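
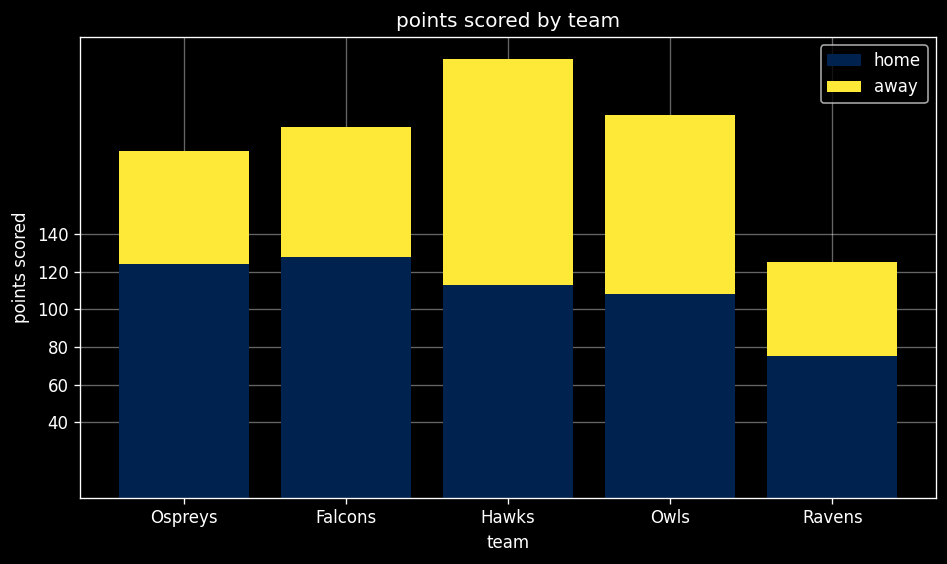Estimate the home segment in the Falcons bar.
home top ≈ 120, bottom ≈ 0; segment ≈ 120.

≈ 120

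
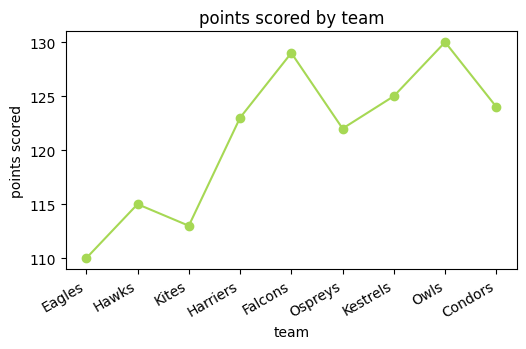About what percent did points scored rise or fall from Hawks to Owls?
≈ +12.1%

Hawks ≈ 116, Owls ≈ 130; (130 − 116) / 116 ≈ +12.1%.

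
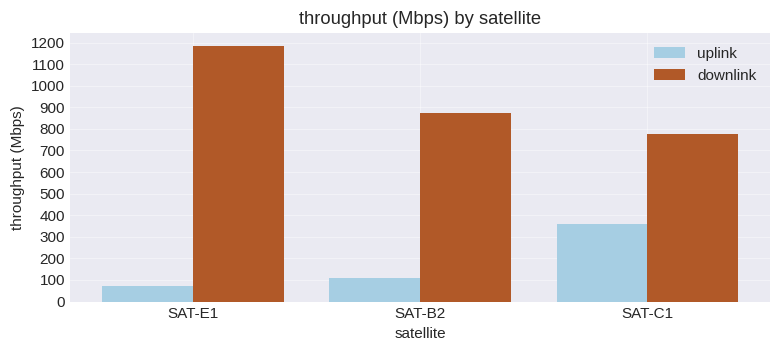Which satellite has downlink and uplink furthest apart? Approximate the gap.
SAT-E1: downlink ≈ 1200, uplink ≈ 100 → gap ≈ 1100. Next-largest (SAT-B2) is only ≈ 800.

SAT-E1, ≈ 1100 Mbps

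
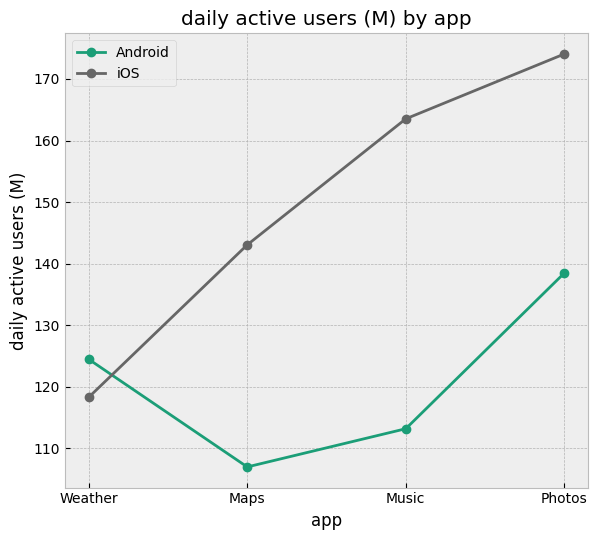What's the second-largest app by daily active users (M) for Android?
Weather

Top 3 for Android: Photos ≈ 140, Weather ≈ 120, Music ≈ 110.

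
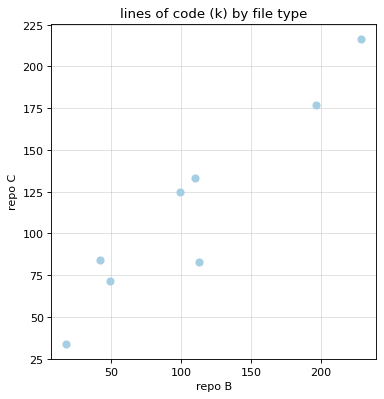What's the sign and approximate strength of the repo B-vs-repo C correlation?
positive, strong

Points are positively correlated; strong (|r| ≈ 0.9).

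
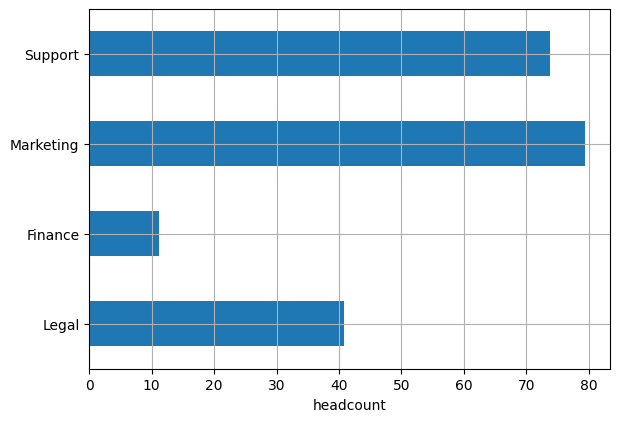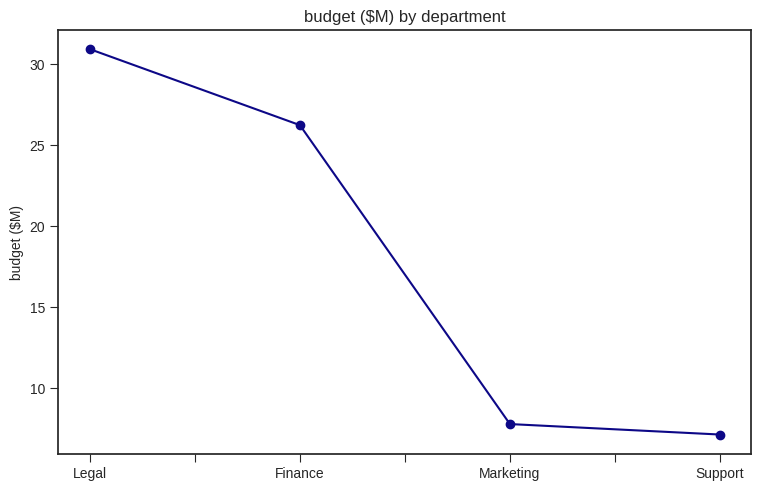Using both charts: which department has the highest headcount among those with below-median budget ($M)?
Marketing

Chart 2 median budget ($M) ≈ 15; below-median departments: Marketing, Support. Among those, Marketing has the highest headcount (≈ 80).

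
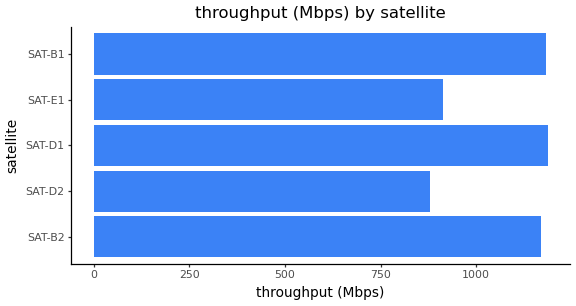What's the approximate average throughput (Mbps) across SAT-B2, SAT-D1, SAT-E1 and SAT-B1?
(1200 + 1200 + 900 + 1200) / 4 ≈ 1125.

≈ 1125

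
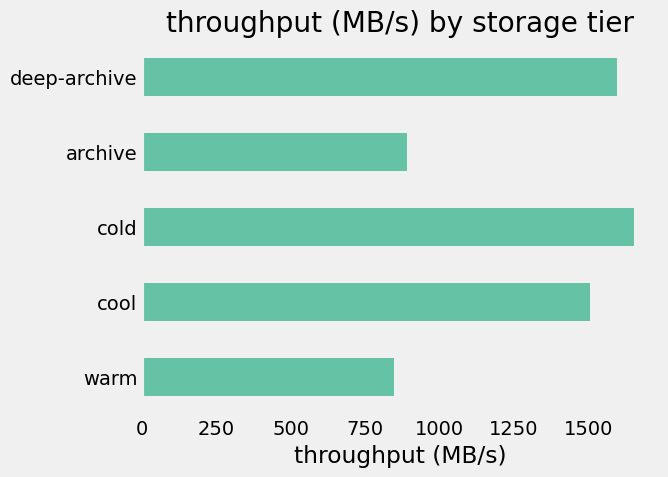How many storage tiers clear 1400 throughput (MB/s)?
Above 1400: cool, cold, deep-archive.

3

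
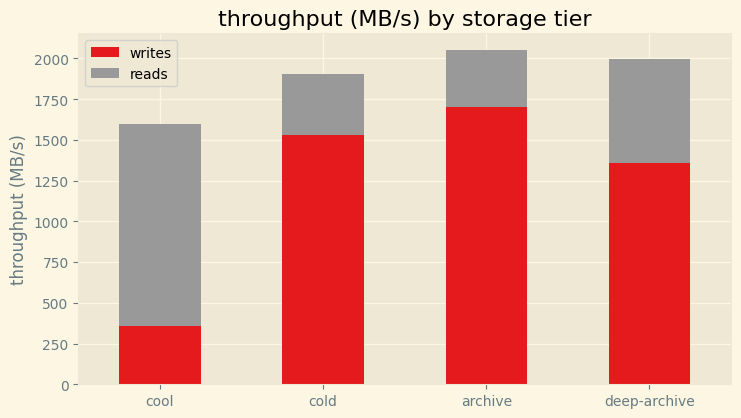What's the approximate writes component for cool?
≈ 400

writes top ≈ 400, bottom ≈ 0; segment ≈ 400.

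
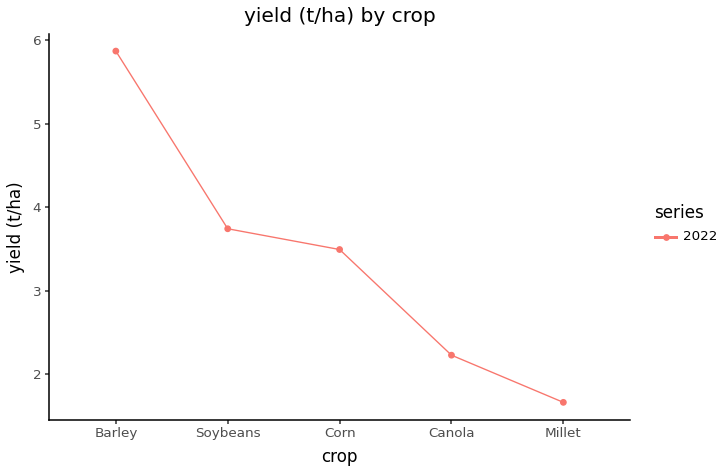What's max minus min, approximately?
Max Barley ≈ 6.0, min Millet ≈ 1.5; range ≈ 4.5.

≈ 4.5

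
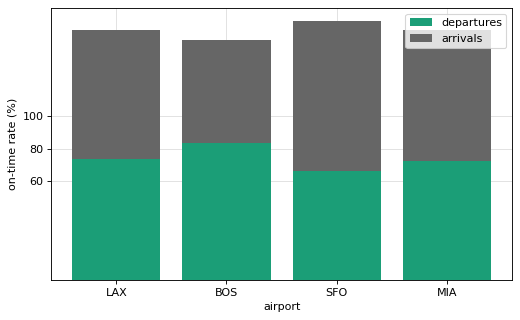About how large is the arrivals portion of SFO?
≈ 100

arrivals top ≈ 160, bottom ≈ 60; segment ≈ 100.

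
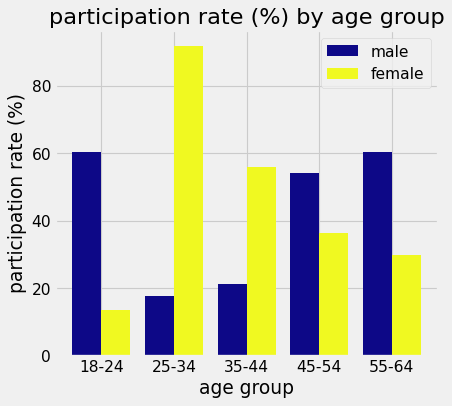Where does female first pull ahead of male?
18-24: female ≈ 10 vs male ≈ 60 (not yet); 25-34: female ≈ 90 vs male ≈ 20 (first crossover).

25-34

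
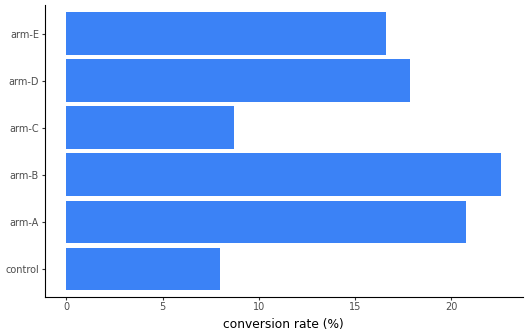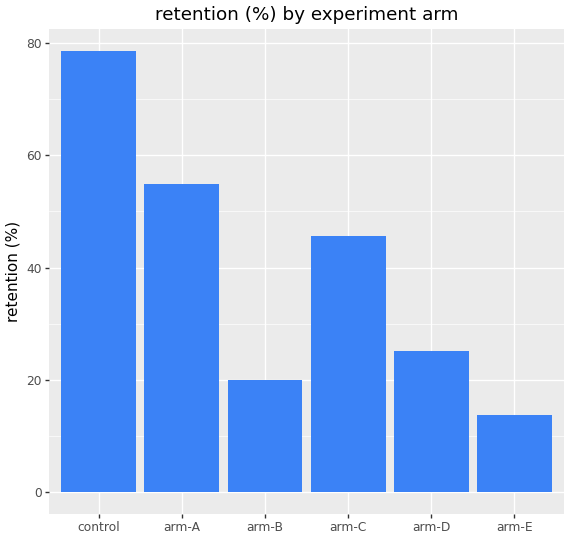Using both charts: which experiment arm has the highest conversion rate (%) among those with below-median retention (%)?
Chart 2 median retention (%) ≈ 40; below-median experiment arms: arm-B, arm-D, arm-E. Among those, arm-B has the highest conversion rate (%) (≈ 25).

arm-B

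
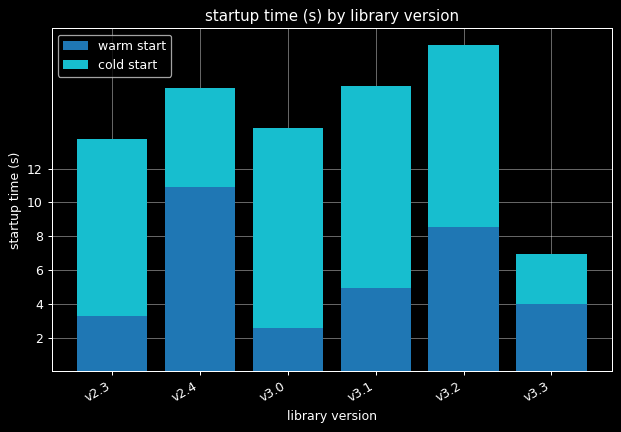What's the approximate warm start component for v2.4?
≈ 10

warm start top ≈ 10, bottom ≈ 0; segment ≈ 10.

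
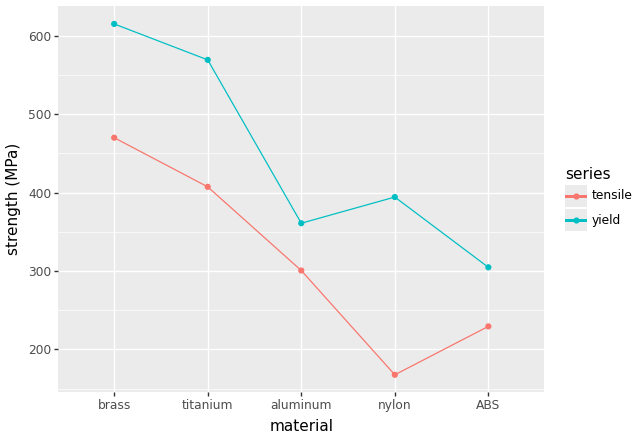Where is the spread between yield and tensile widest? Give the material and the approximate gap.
nylon, ≈ 250 MPa

nylon: yield ≈ 400, tensile ≈ 150 → gap ≈ 250. Next-largest (titanium) is only ≈ 150.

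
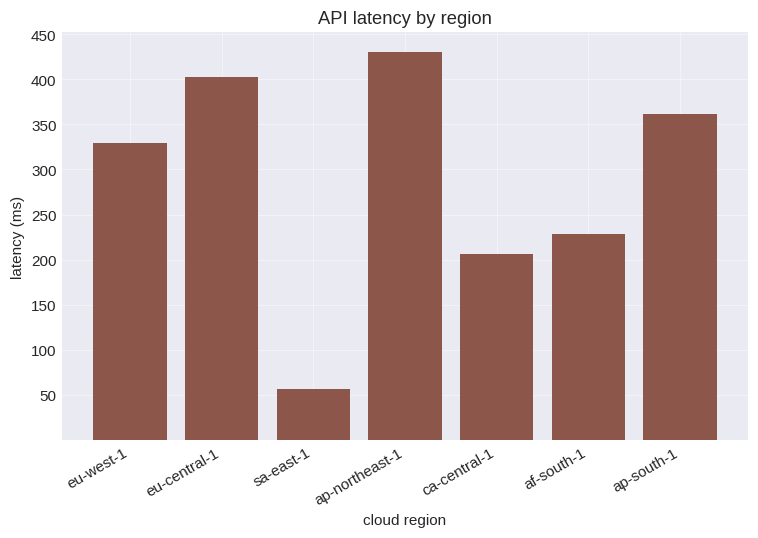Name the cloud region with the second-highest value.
Top 3: ap-northeast-1 ≈ 450, eu-central-1 ≈ 400, ap-south-1 ≈ 350.

eu-central-1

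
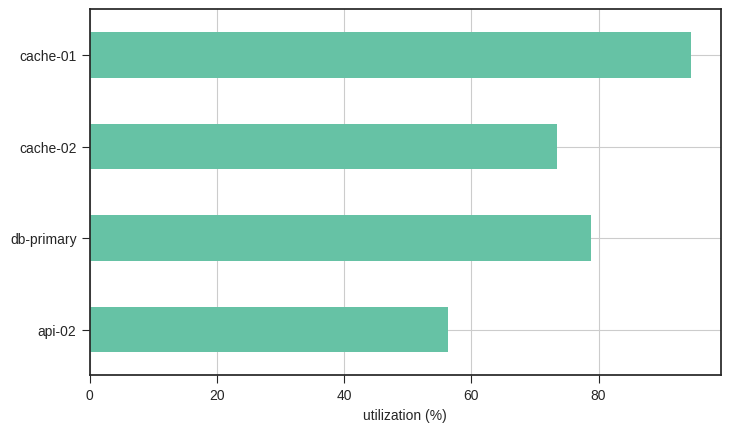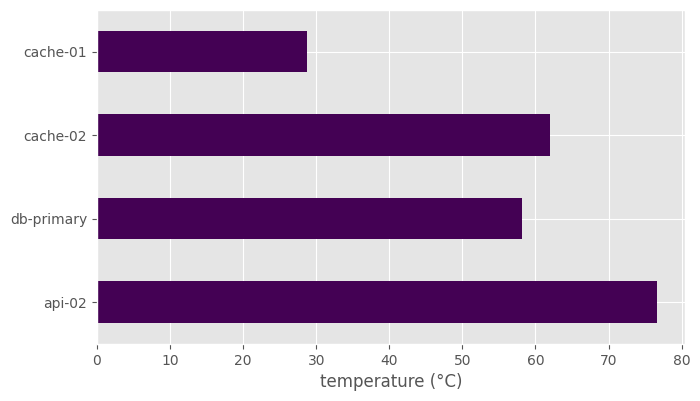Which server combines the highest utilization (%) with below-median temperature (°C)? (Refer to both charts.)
Chart 2 median temperature (°C) ≈ 60; below-median servers: db-primary, cache-01. Among those, cache-01 has the highest utilization (%) (≈ 90).

cache-01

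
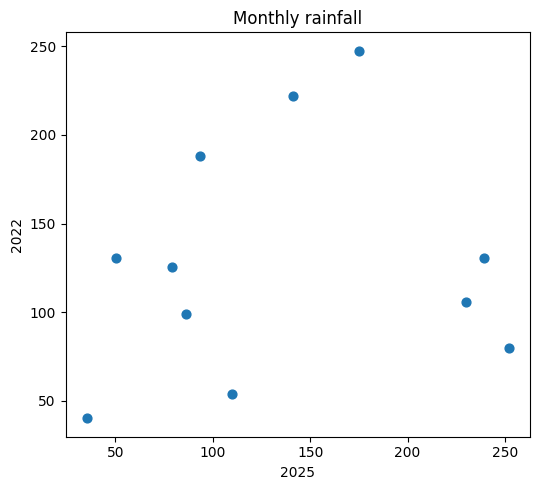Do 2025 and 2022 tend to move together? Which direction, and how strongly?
Points are roughly uncorrelated; weak (|r| ≈ 0.1).

no clear correlation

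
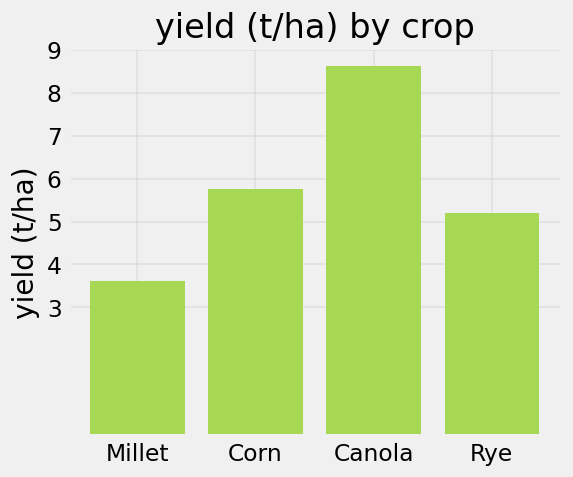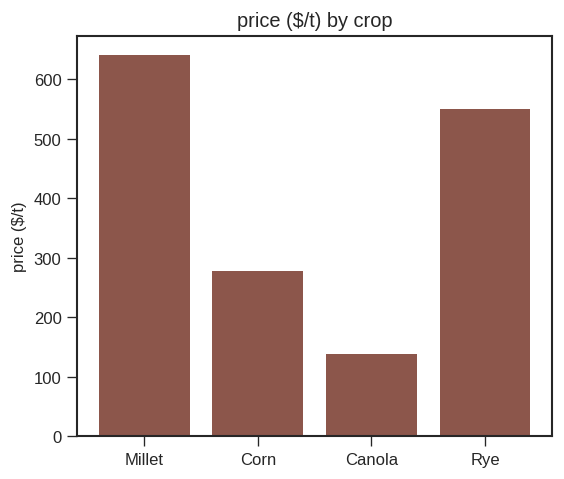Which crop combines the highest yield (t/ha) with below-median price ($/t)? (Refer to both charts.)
Chart 2 median price ($/t) ≈ 400; below-median crops: Corn, Canola. Among those, Canola has the highest yield (t/ha) (≈ 9).

Canola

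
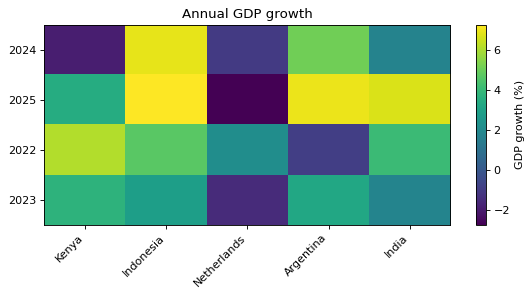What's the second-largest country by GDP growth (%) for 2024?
Top 3 for 2024: Indonesia ≈ 7, Argentina ≈ 5, India ≈ 2.

Argentina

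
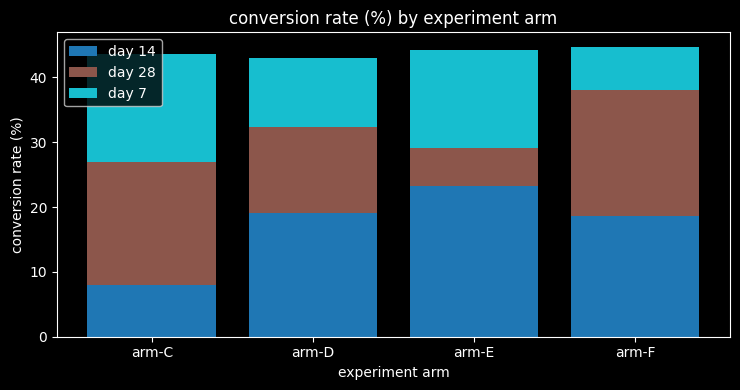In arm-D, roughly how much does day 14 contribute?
day 14 top ≈ 20, bottom ≈ 0; segment ≈ 20.

≈ 20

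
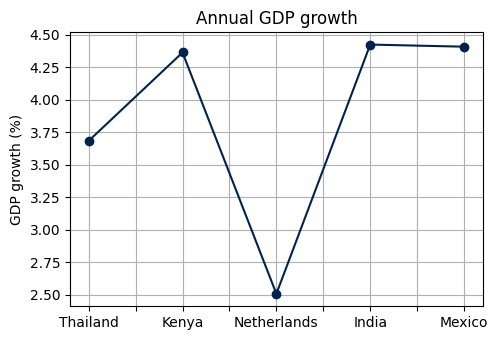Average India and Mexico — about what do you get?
(4.4 + 4.4) / 2 ≈ 4.4.

≈ 4.4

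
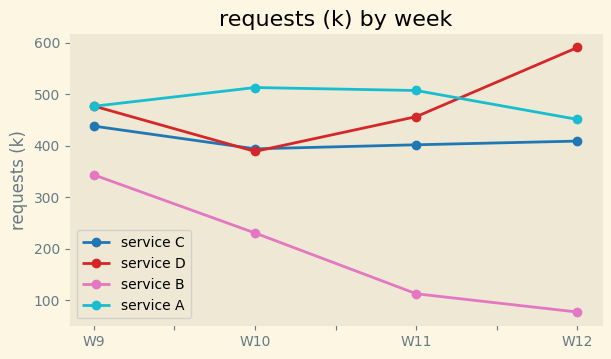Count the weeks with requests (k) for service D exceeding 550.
1

Above 550: W12.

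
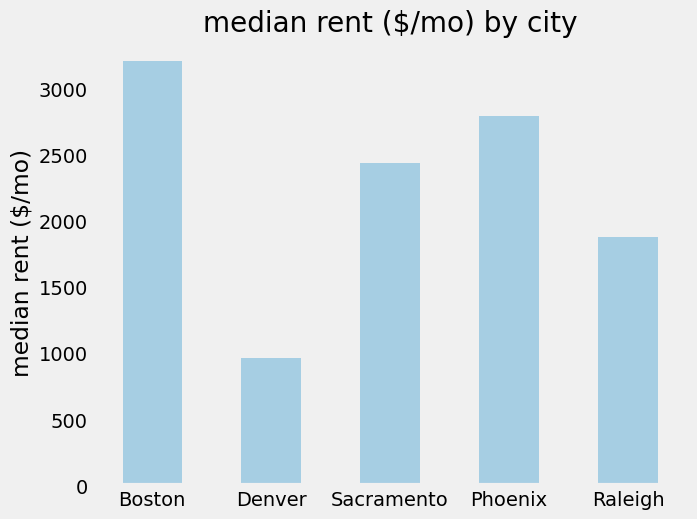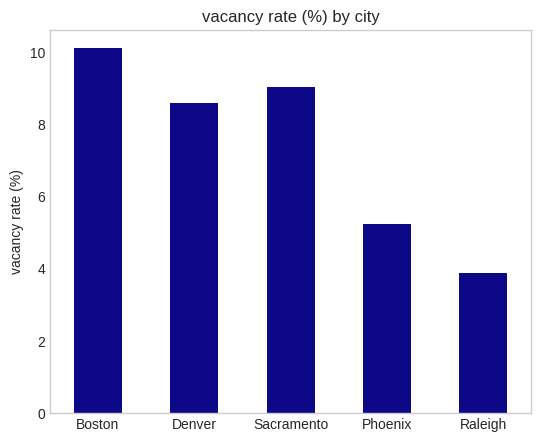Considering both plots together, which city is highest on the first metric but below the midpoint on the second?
Phoenix

Chart 2 median vacancy rate (%) ≈ 9; below-median cities: Phoenix, Raleigh. Among those, Phoenix has the highest median rent ($/mo) (≈ 3000).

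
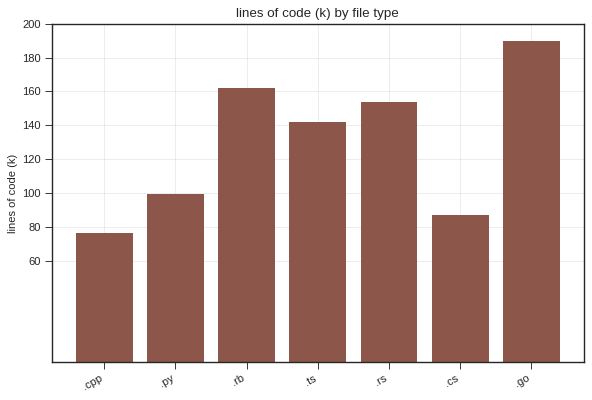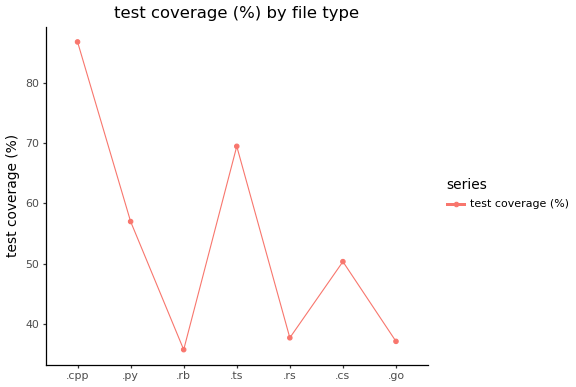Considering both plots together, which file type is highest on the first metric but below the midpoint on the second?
.go

Chart 2 median test coverage (%) ≈ 50; below-median file types: .rb, .rs, .go. Among those, .go has the highest lines of code (k) (≈ 200).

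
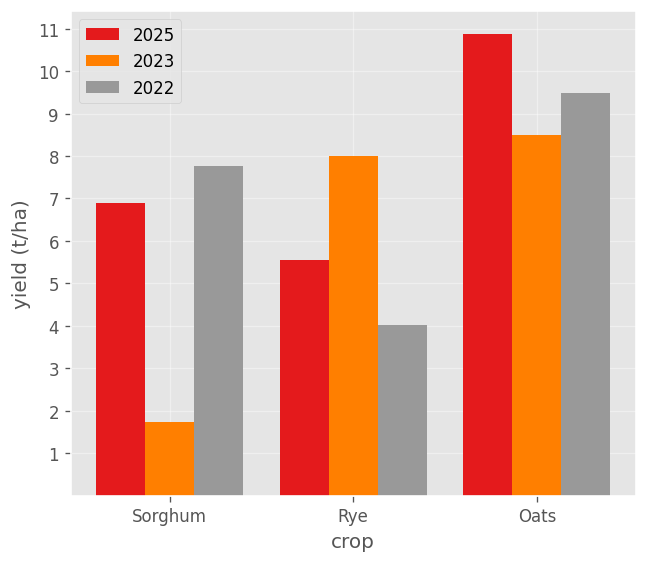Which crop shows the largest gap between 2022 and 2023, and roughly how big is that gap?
Sorghum, ≈ 6 t/ha

Sorghum: 2022 ≈ 8, 2023 ≈ 2 → gap ≈ 6. Next-largest (Rye) is only ≈ 4.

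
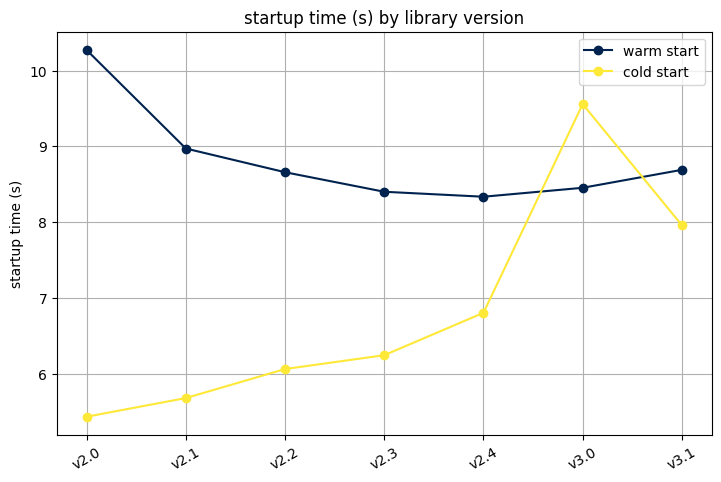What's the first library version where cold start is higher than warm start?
v2.4: cold start ≈ 7.0 vs warm start ≈ 8.5 (not yet); v3.0: cold start ≈ 9.5 vs warm start ≈ 8.5 (first crossover).

v3.0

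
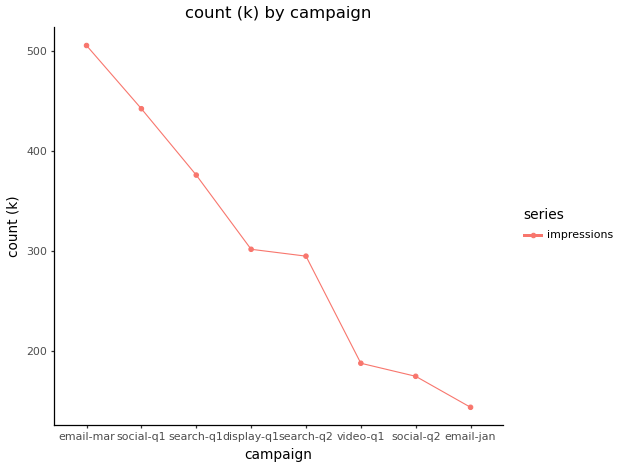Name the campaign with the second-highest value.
Top 3: email-mar ≈ 500, social-q1 ≈ 450, search-q1 ≈ 400.

social-q1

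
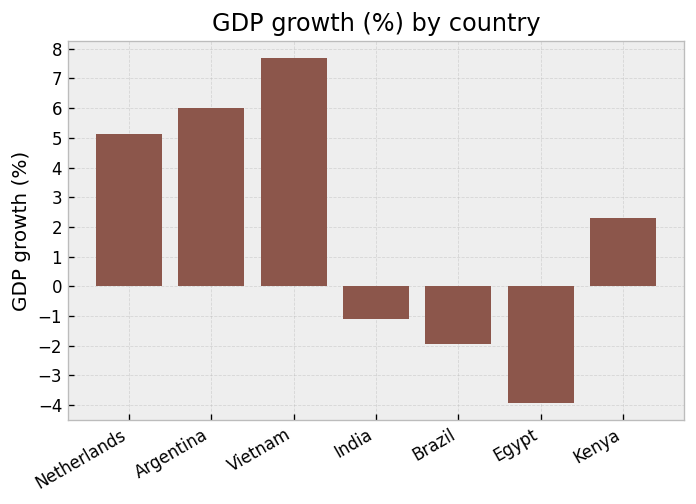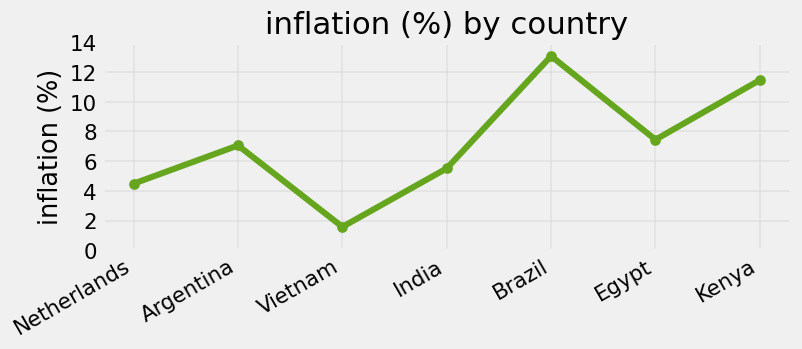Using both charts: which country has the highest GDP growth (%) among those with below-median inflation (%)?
Chart 2 median inflation (%) ≈ 8; below-median countries: Netherlands, Vietnam, India. Among those, Vietnam has the highest GDP growth (%) (≈ 8).

Vietnam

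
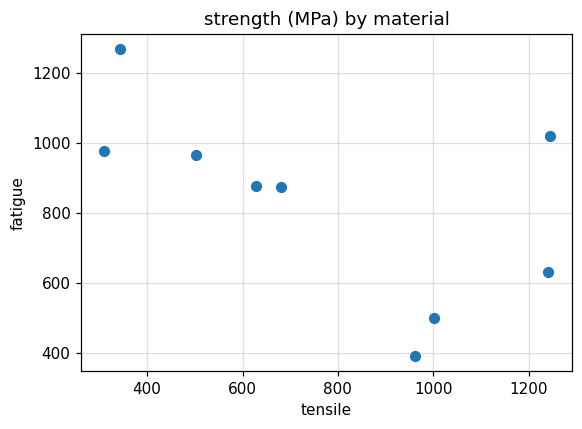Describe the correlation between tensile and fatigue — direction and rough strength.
negative, moderate

Points are negatively correlated; moderate (|r| ≈ 0.6).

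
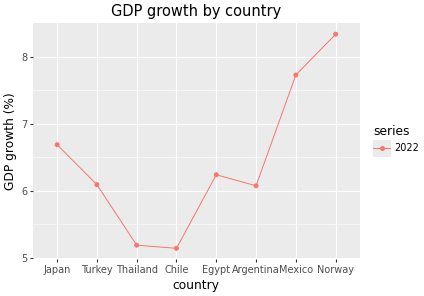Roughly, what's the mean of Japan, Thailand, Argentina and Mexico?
≈ 6.25

(6.5 + 5.0 + 6.0 + 7.5) / 4 ≈ 6.25.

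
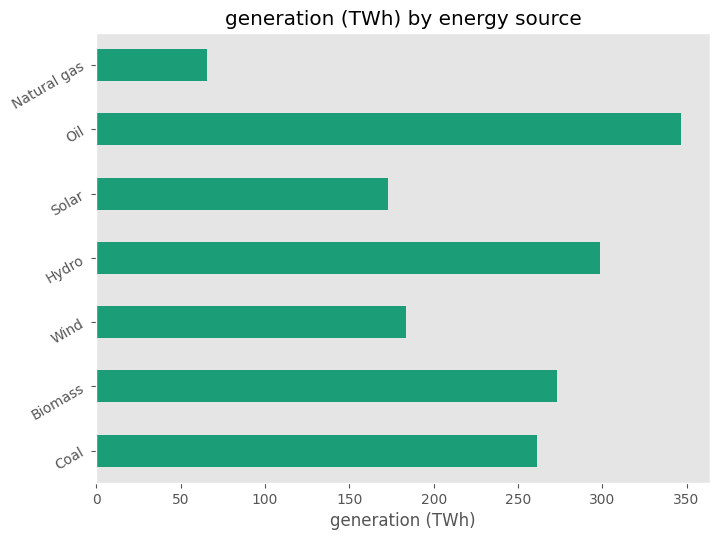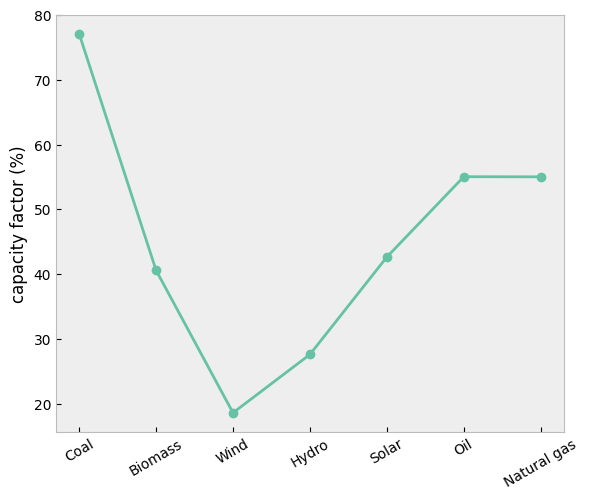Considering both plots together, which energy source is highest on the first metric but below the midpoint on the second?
Chart 2 median capacity factor (%) ≈ 40; below-median energy sources: Biomass, Wind, Hydro. Among those, Hydro has the highest generation (TWh) (≈ 300).

Hydro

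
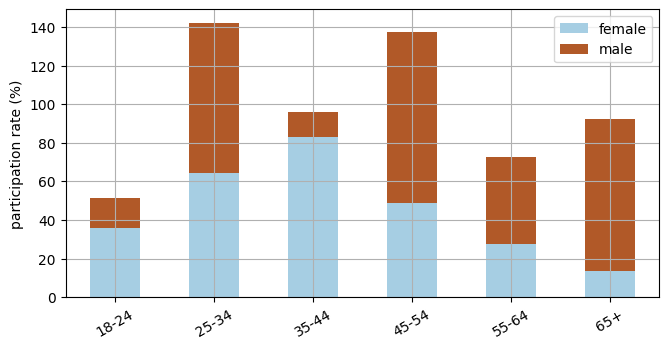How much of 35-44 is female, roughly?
female top ≈ 80, bottom ≈ 0; segment ≈ 80.

≈ 80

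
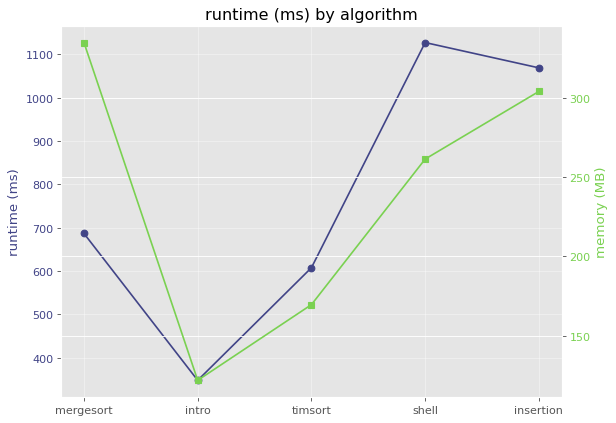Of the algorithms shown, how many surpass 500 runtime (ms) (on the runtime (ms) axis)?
Above 500: mergesort, timsort, shell, insertion.

4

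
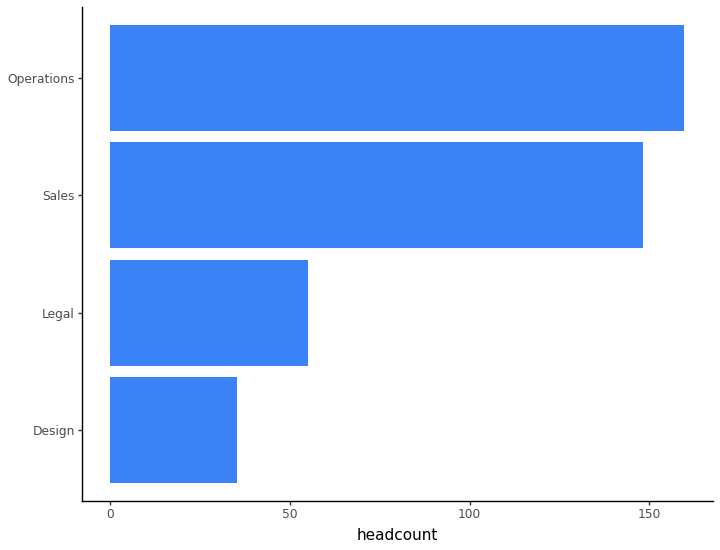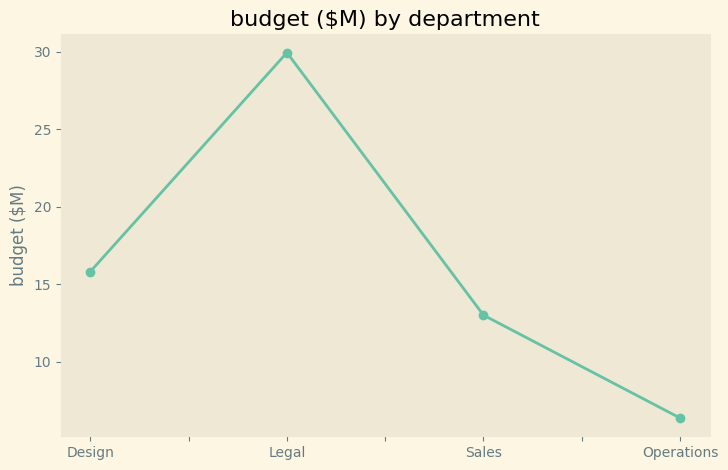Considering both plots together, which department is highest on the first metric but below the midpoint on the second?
Operations

Chart 2 median budget ($M) ≈ 15; below-median departments: Sales, Operations. Among those, Operations has the highest headcount (≈ 160).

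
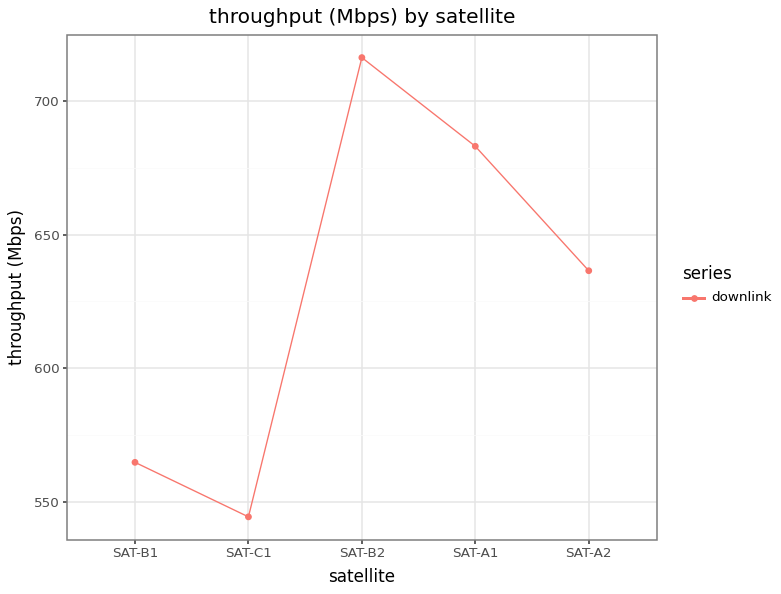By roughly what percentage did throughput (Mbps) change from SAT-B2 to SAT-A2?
SAT-B2 ≈ 720, SAT-A2 ≈ 640; (640 − 720) / 720 ≈ -11.1%.

≈ -11.1%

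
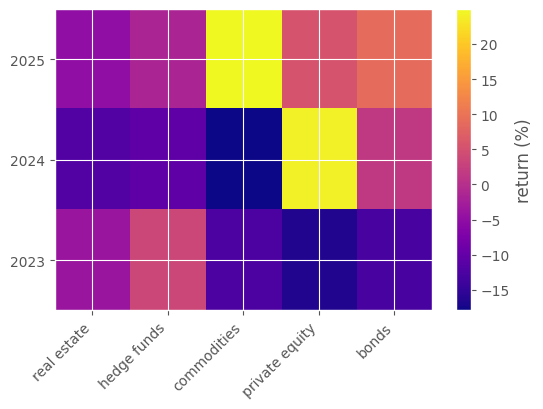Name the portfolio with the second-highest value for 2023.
real estate

Top 3 for 2023: hedge funds ≈ 5, real estate ≈ -5, commodities ≈ -15.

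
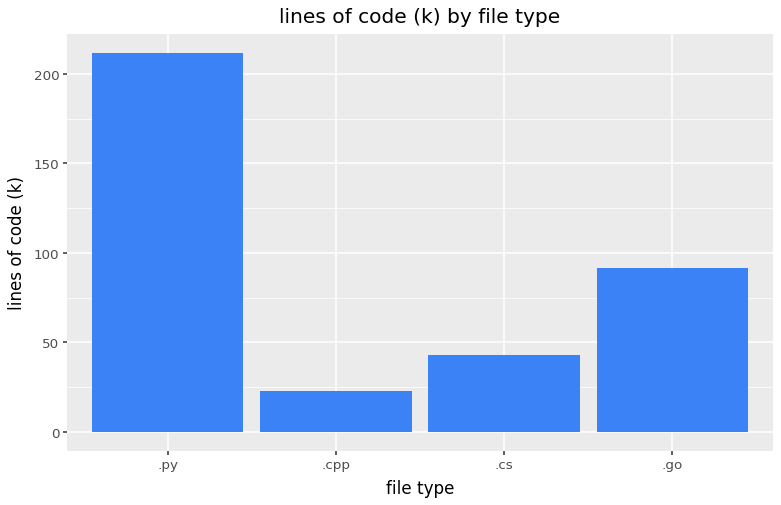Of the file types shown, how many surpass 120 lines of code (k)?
1

Above 120: .py.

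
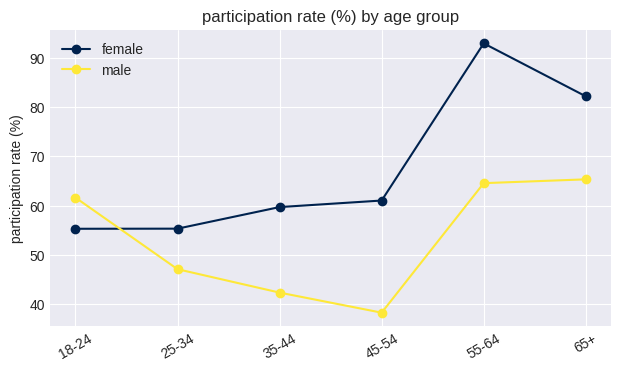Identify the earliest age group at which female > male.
18-24: female ≈ 55 vs male ≈ 60 (not yet); 25-34: female ≈ 55 vs male ≈ 45 (first crossover).

25-34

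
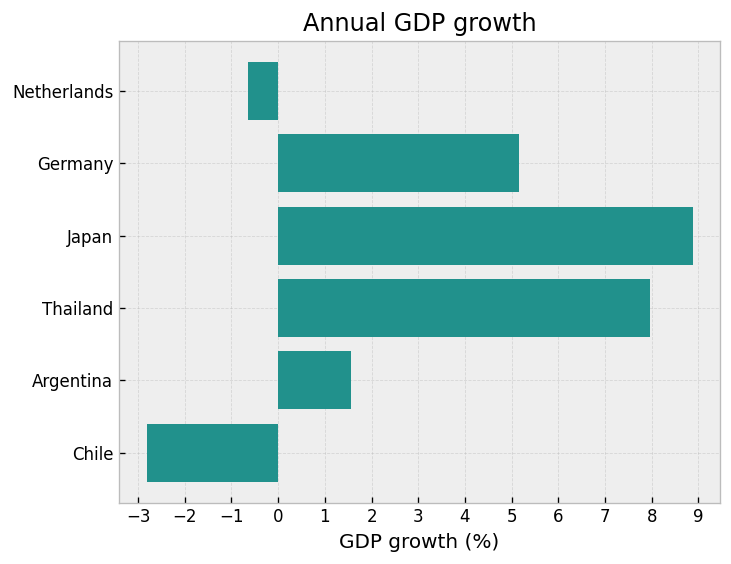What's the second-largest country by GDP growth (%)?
Thailand

Top 3: Japan ≈ 9, Thailand ≈ 8, Germany ≈ 5.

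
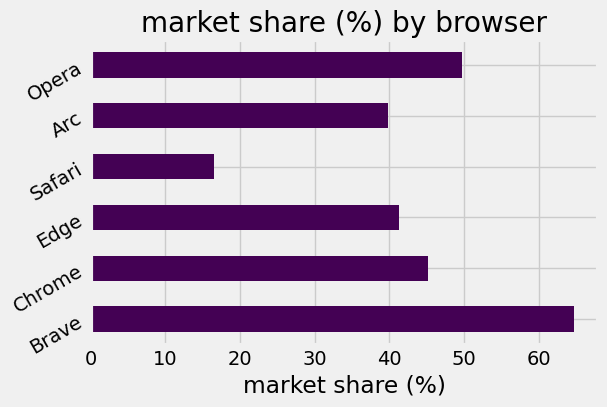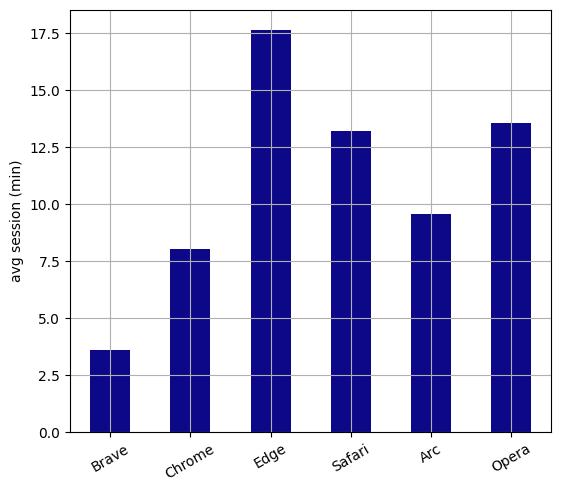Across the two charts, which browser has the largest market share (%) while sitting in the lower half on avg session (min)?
Brave

Chart 2 median avg session (min) ≈ 12; below-median browsers: Brave, Chrome, Arc. Among those, Brave has the highest market share (%) (≈ 60).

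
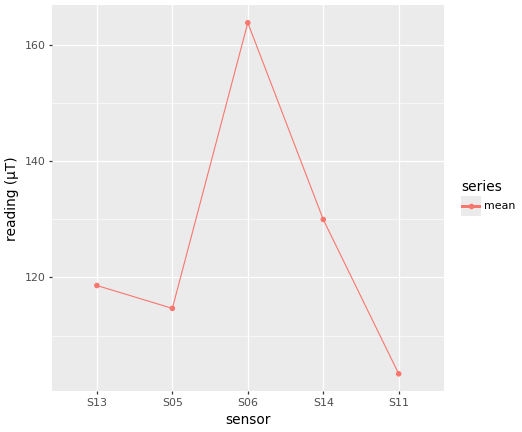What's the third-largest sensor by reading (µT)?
S13

Top 4: S06 ≈ 160, S14 ≈ 130, S13 ≈ 120, S05 ≈ 110.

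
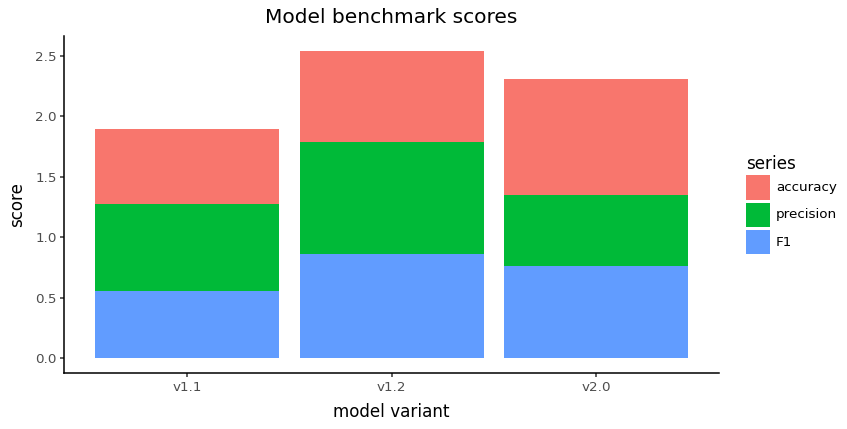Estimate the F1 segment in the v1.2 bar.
F1 top ≈ 1.0, bottom ≈ 0.0; segment ≈ 1.0.

≈ 1.0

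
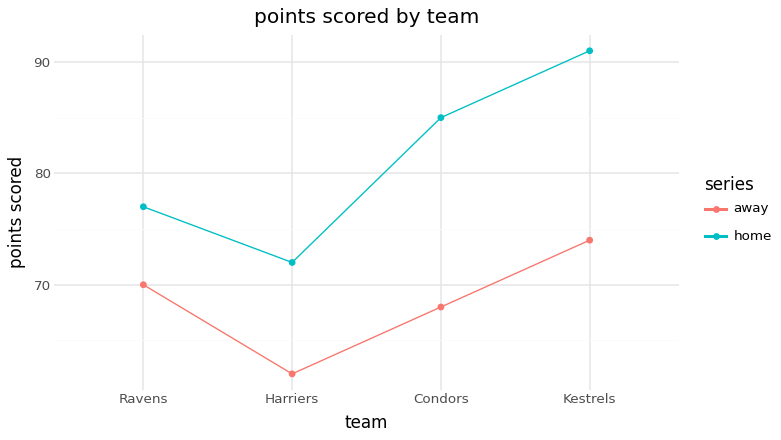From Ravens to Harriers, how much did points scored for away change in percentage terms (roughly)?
≈ -14.3%

Ravens ≈ 70, Harriers ≈ 60; (60 − 70) / 70 ≈ -14.3%.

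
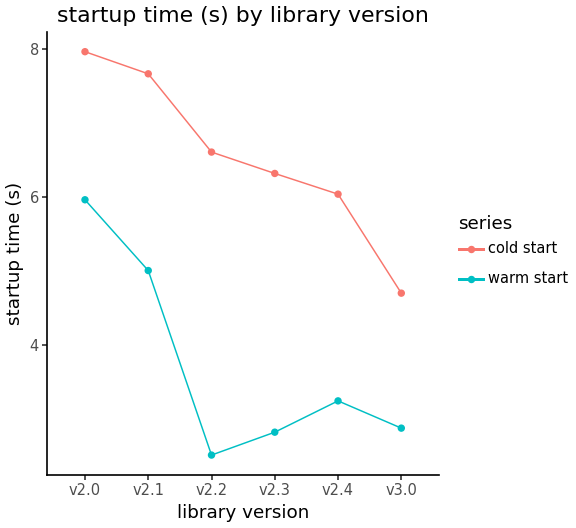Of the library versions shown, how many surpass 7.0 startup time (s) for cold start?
Above 7.0: v2.0, v2.1.

2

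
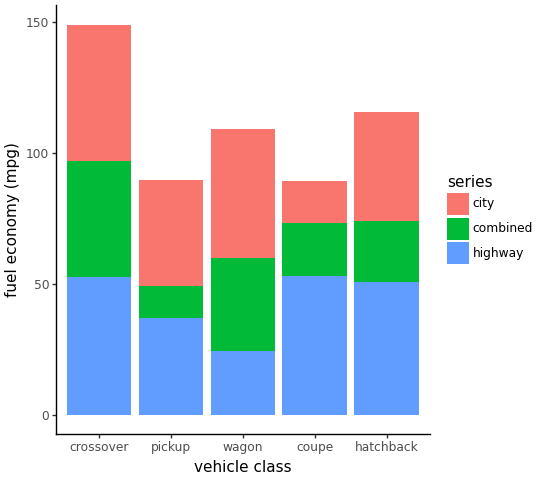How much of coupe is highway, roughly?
≈ 60

highway top ≈ 60, bottom ≈ 0; segment ≈ 60.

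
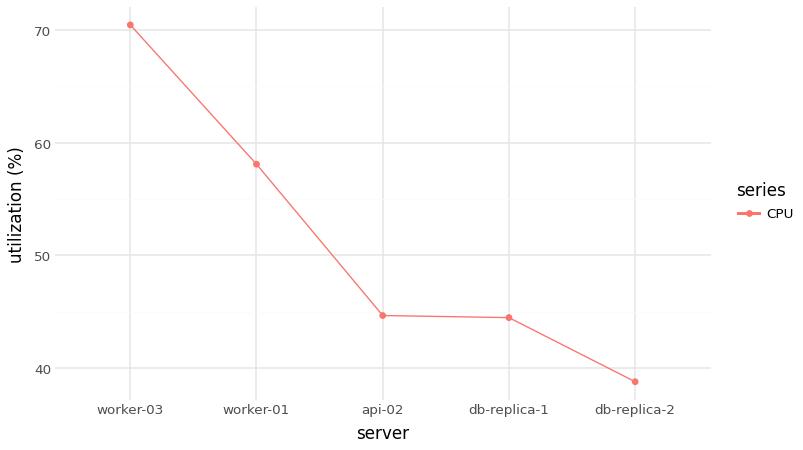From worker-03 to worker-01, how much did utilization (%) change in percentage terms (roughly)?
worker-03 ≈ 70, worker-01 ≈ 60; (60 − 70) / 70 ≈ -14.3%.

≈ -14.3%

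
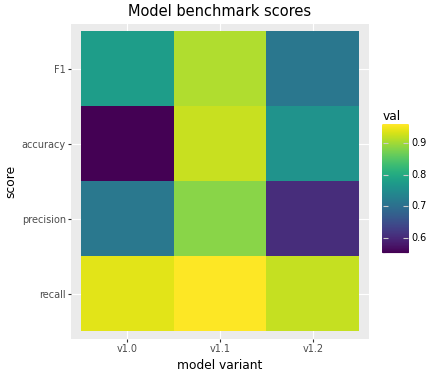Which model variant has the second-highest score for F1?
v1.0

Top 3 for F1: v1.1 ≈ 0.90, v1.0 ≈ 0.80, v1.2 ≈ 0.70.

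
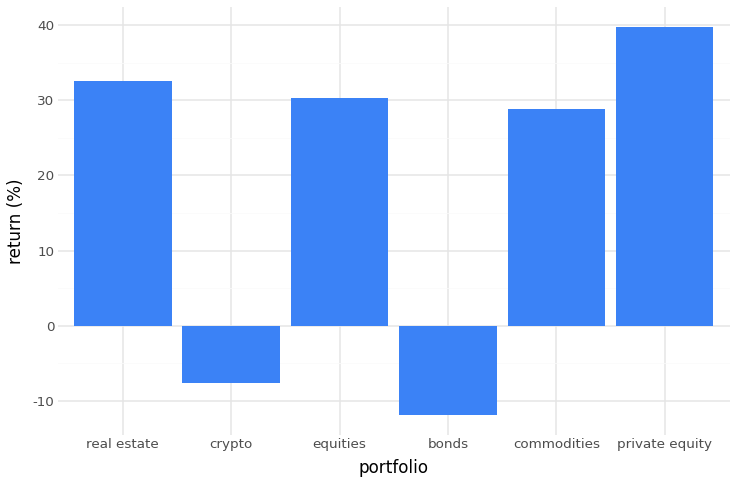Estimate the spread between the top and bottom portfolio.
Max private equity ≈ 40, min bonds ≈ -10; range ≈ 50.

≈ 50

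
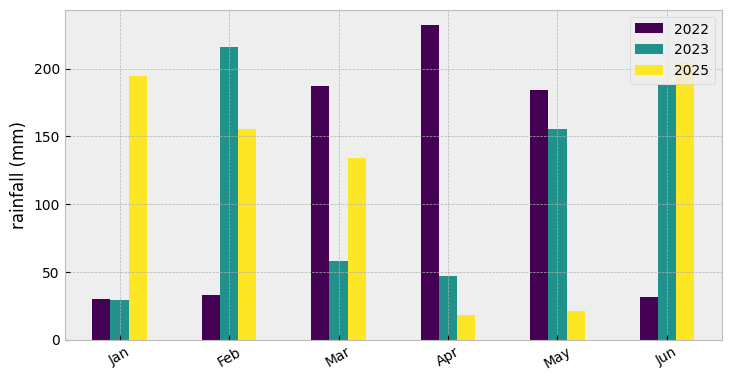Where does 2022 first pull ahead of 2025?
Feb: 2022 ≈ 40 vs 2025 ≈ 160 (not yet); Mar: 2022 ≈ 180 vs 2025 ≈ 140 (first crossover).

Mar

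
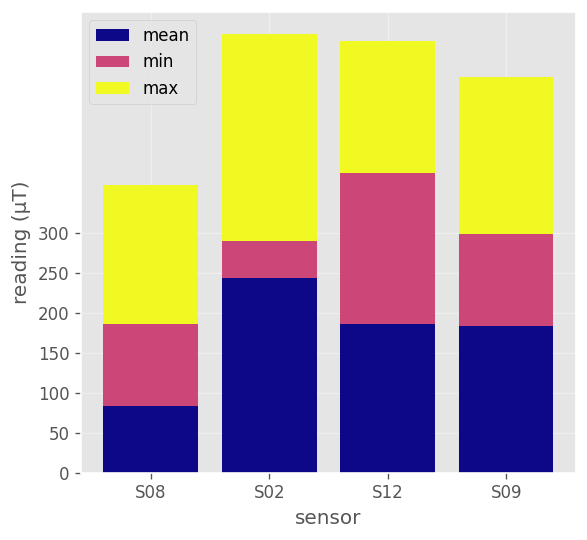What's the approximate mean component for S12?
≈ 200

mean top ≈ 200, bottom ≈ 0; segment ≈ 200.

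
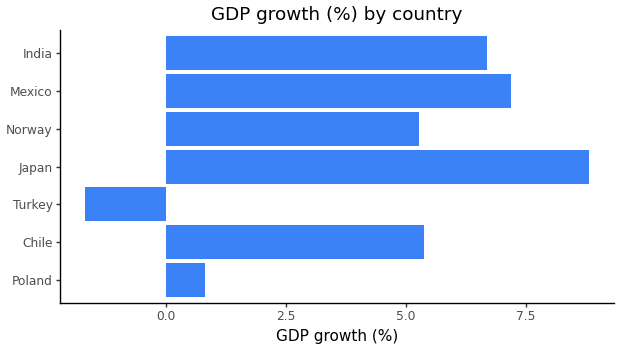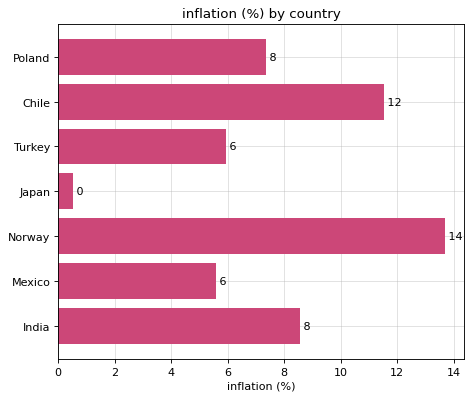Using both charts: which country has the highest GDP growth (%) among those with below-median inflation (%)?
Chart 2 median inflation (%) ≈ 8; below-median countries: Turkey, Japan, Mexico. Among those, Japan has the highest GDP growth (%) (≈ 9).

Japan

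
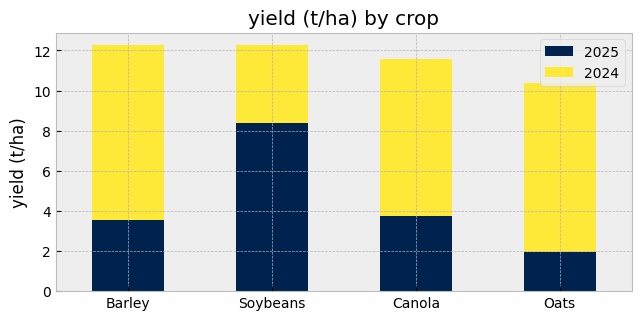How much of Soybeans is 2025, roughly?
2025 top ≈ 8, bottom ≈ 0; segment ≈ 8.

≈ 8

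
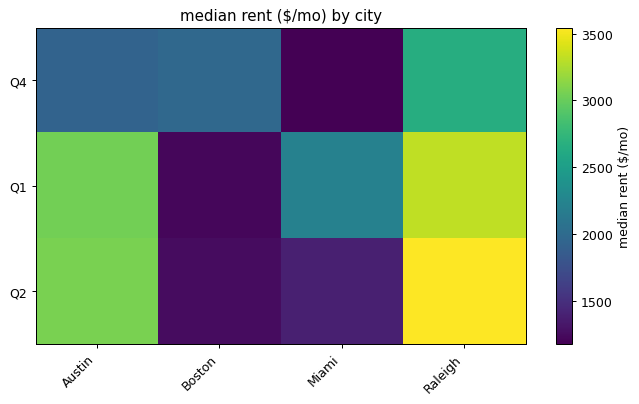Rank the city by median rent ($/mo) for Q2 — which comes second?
Austin

Top 3 for Q2: Raleigh ≈ 3600, Austin ≈ 3000, Miami ≈ 1400.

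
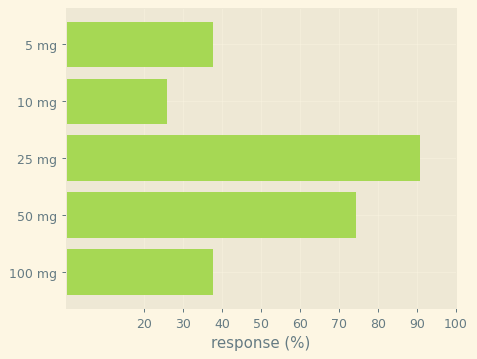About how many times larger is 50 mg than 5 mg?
≈ 1.75×

50 mg ≈ 70, 5 mg ≈ 40; 70/40 ≈ 1.75.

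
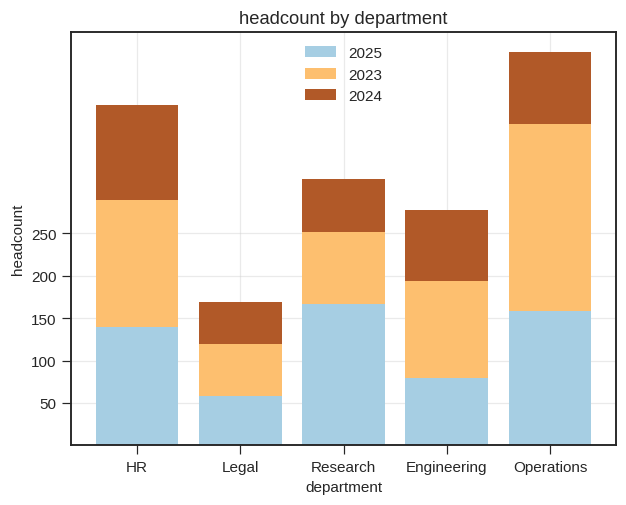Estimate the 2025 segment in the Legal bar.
≈ 50

2025 top ≈ 50, bottom ≈ 0; segment ≈ 50.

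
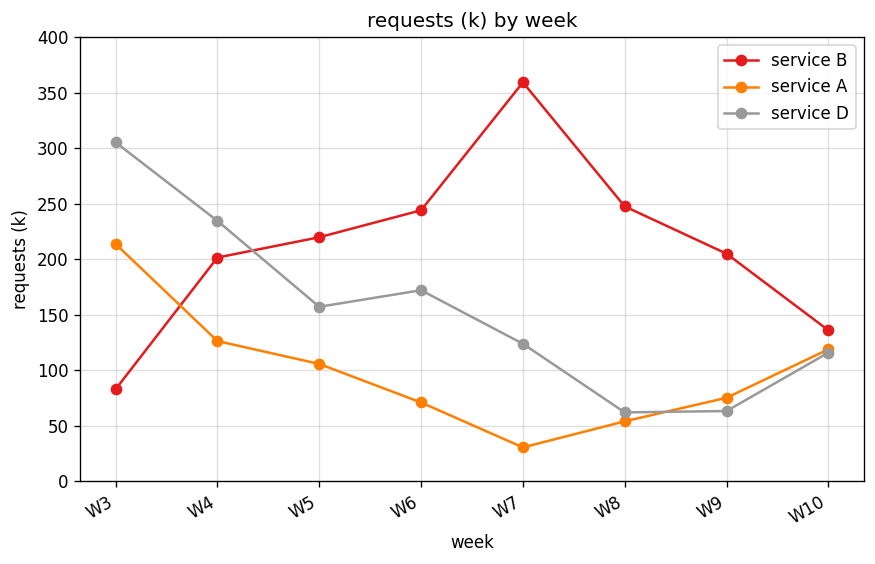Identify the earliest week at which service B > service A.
W4

W3: service B ≈ 100 vs service A ≈ 200 (not yet); W4: service B ≈ 200 vs service A ≈ 150 (first crossover).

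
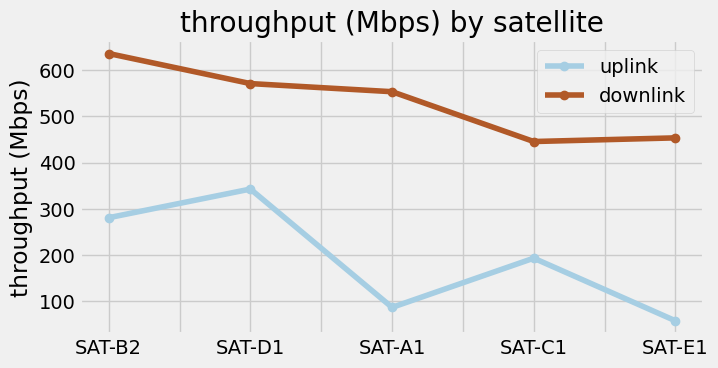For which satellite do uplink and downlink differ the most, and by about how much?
SAT-A1, ≈ 450 Mbps

SAT-A1: uplink ≈ 100, downlink ≈ 550 → gap ≈ 450. Next-largest (SAT-E1) is only ≈ 400.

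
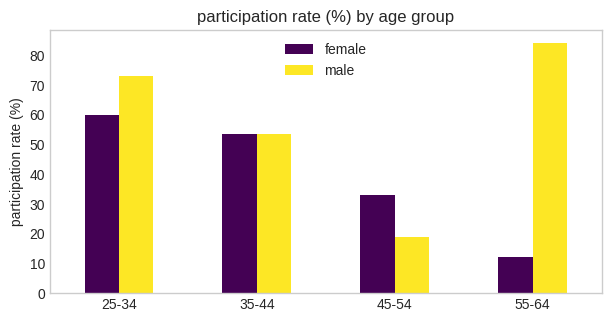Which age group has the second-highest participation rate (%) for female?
Top 3 for female: 25-34 ≈ 60, 35-44 ≈ 50, 45-54 ≈ 30.

35-44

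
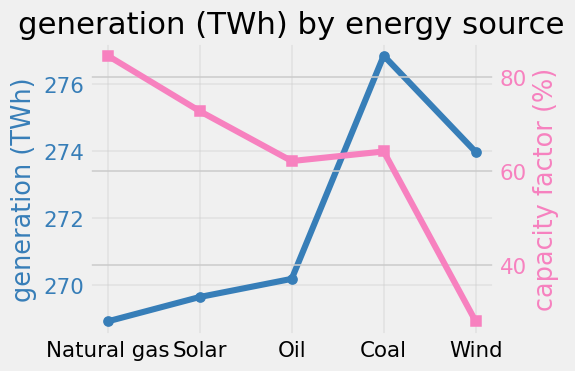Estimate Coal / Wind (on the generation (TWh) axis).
Coal ≈ 277, Wind ≈ 274; 277/274 ≈ 1.01.

≈ 1.01×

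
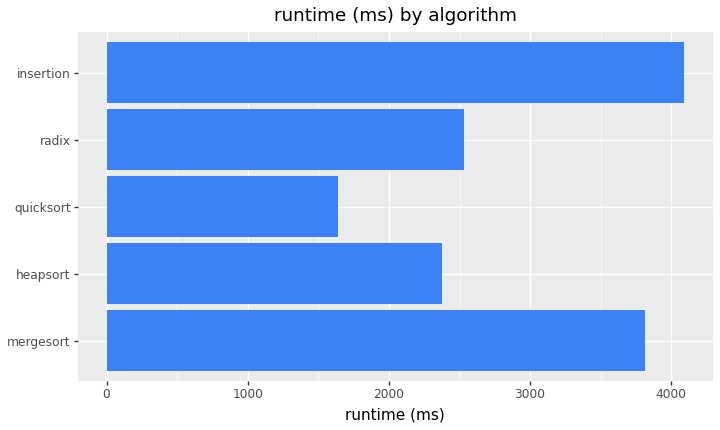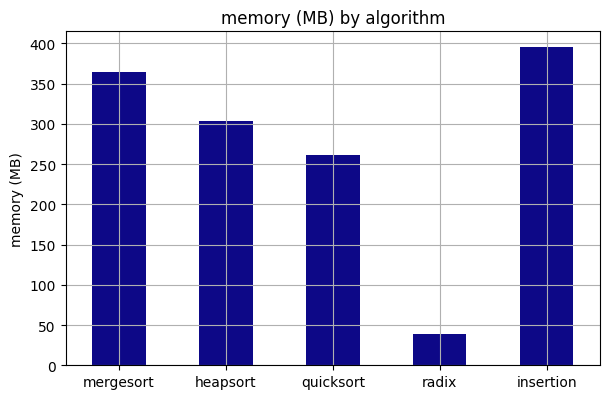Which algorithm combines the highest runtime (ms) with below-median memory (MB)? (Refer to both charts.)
Chart 2 median memory (MB) ≈ 300; below-median algorithms: quicksort, radix. Among those, radix has the highest runtime (ms) (≈ 2500).

radix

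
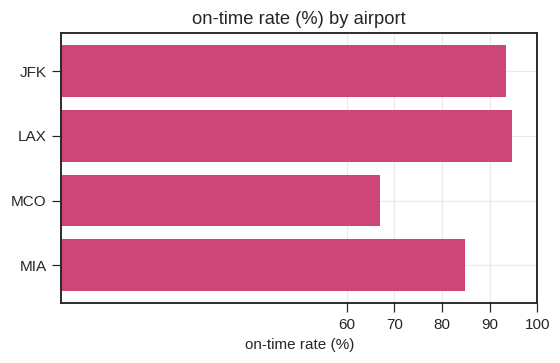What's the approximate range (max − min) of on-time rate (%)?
≈ 20

Max LAX ≈ 90, min MCO ≈ 70; range ≈ 20.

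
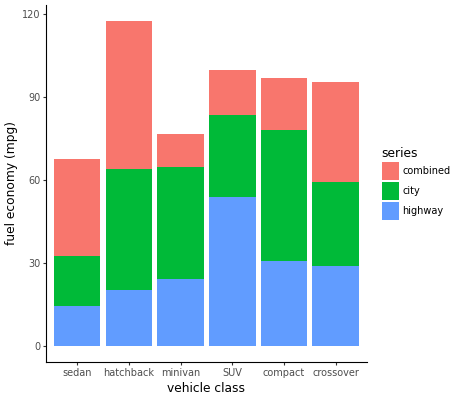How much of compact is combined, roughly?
≈ 20

combined top ≈ 100, bottom ≈ 80; segment ≈ 20.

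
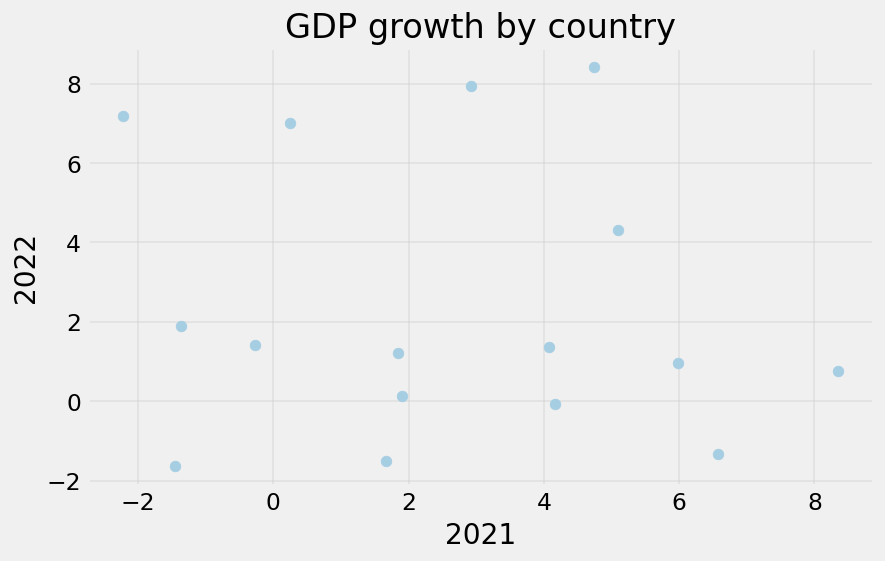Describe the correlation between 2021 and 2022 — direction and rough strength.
Points are roughly uncorrelated; weak (|r| ≈ 0.1).

no clear correlation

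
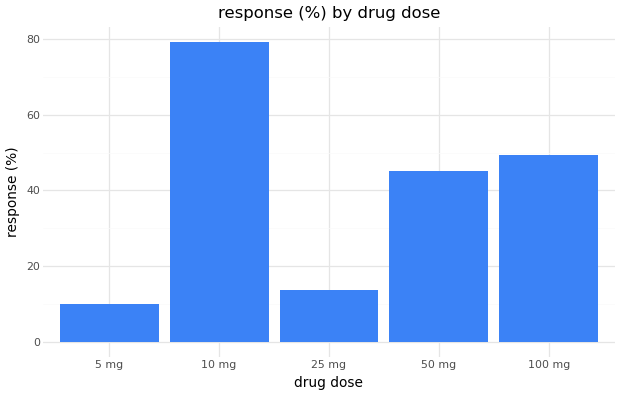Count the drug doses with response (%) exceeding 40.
Above 40: 10 mg, 50 mg, 100 mg.

3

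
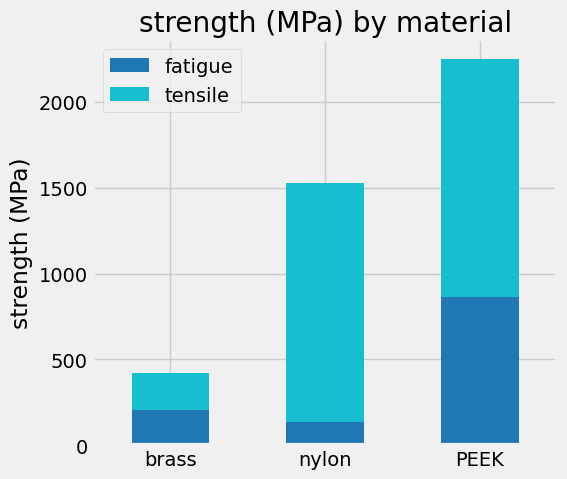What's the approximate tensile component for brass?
≈ 200

tensile top ≈ 400, bottom ≈ 200; segment ≈ 200.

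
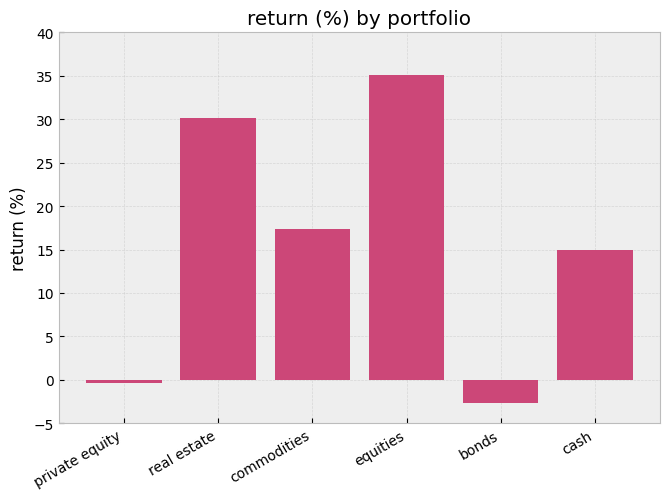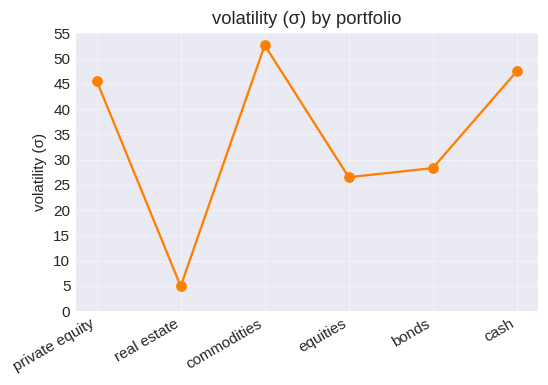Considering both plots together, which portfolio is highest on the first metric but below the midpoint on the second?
equities

Chart 2 median volatility (σ) ≈ 35; below-median portfolios: real estate, equities, bonds. Among those, equities has the highest return (%) (≈ 35).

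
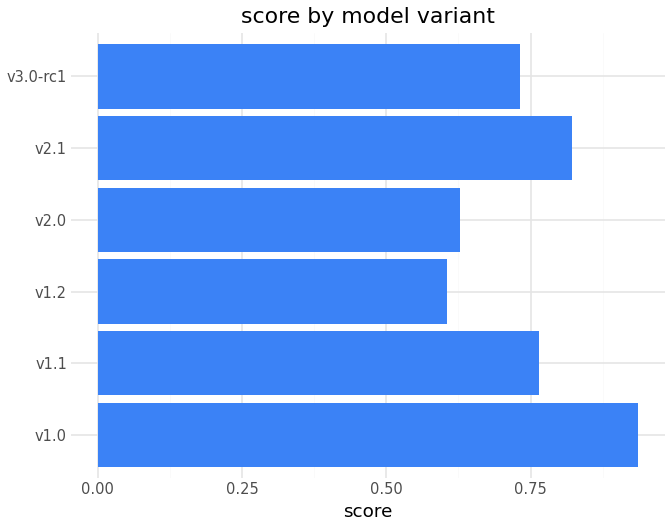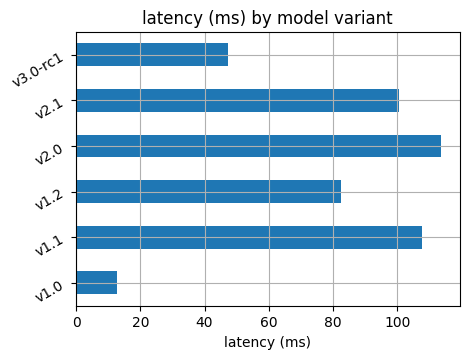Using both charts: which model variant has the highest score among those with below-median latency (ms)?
v1.0

Chart 2 median latency (ms) ≈ 100; below-median model variants: v1.0, v1.2, v3.0-rc1. Among those, v1.0 has the highest score (≈ 0.9).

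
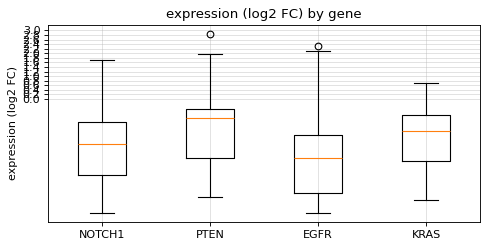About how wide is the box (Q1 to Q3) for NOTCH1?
≈ 2.4

Q3 ≈ -1.0, Q1 ≈ -3.4; IQR ≈ 2.4.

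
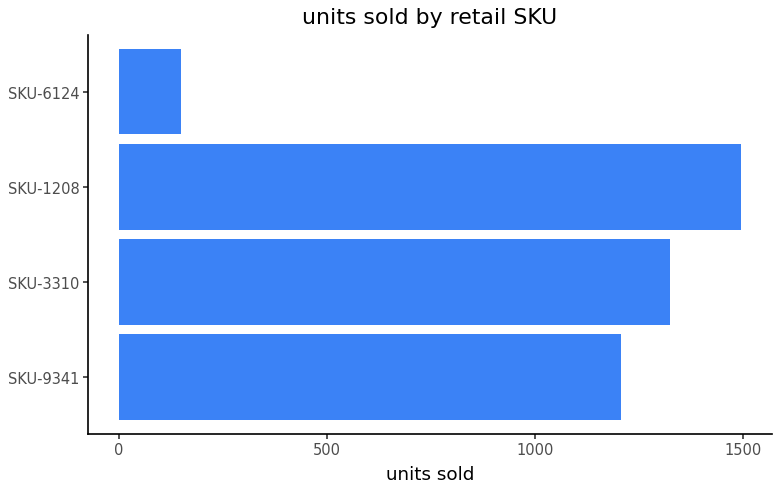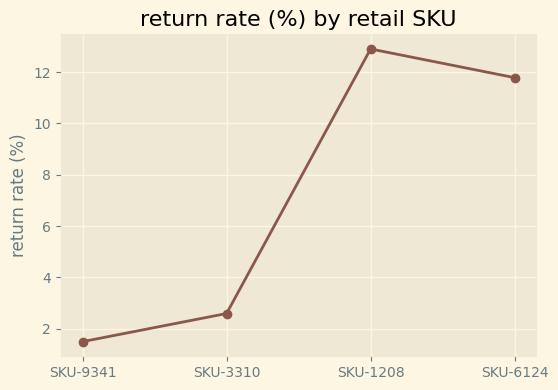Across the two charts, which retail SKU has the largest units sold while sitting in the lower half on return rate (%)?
Chart 2 median return rate (%) ≈ 8; below-median retail SKUs: SKU-9341, SKU-3310. Among those, SKU-3310 has the highest units sold (≈ 1400).

SKU-3310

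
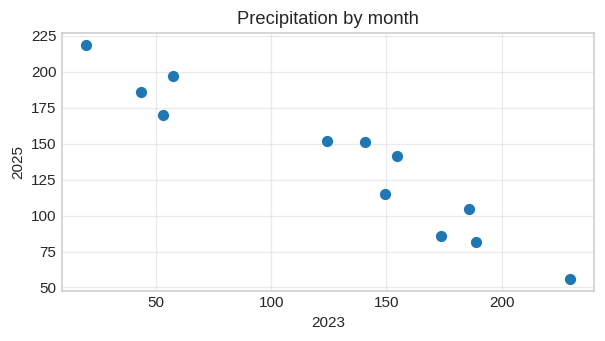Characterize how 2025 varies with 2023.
Points are negatively correlated; strong (|r| ≈ 1.0).

negative, strong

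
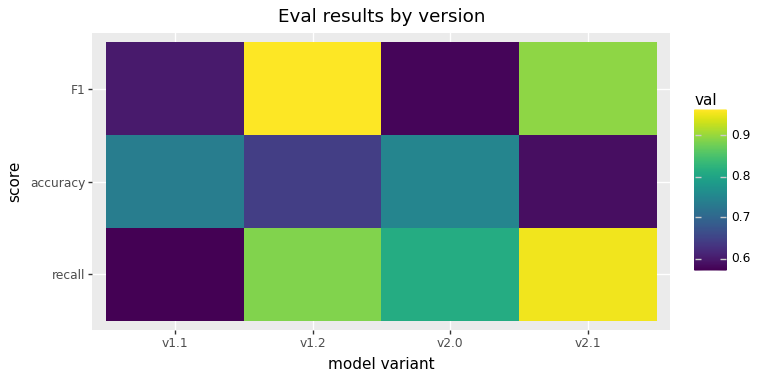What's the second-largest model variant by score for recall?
v1.2

Top 3 for recall: v2.1 ≈ 0.95, v1.2 ≈ 0.90, v2.0 ≈ 0.80.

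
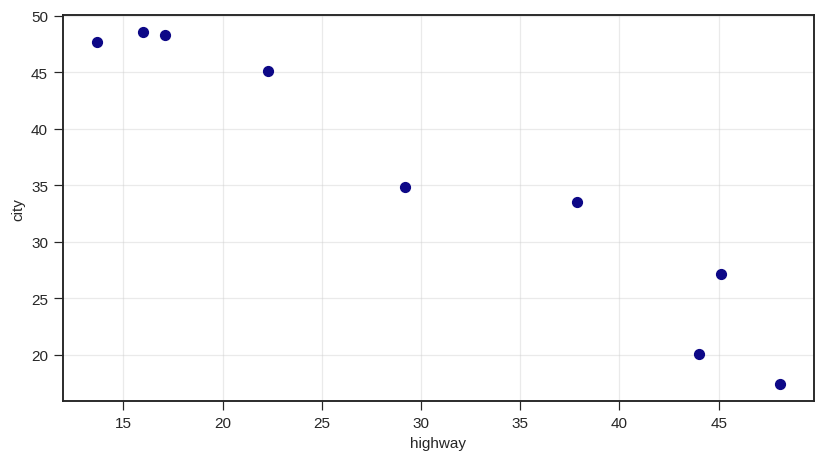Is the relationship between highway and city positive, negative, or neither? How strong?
Points are negatively correlated; strong (|r| ≈ 1.0).

negative, strong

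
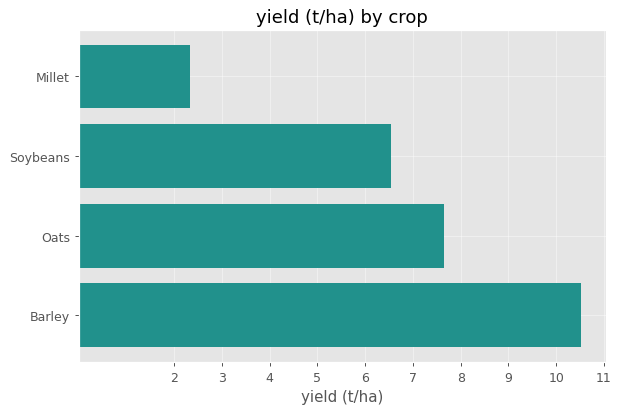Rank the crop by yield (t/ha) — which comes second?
Top 3: Barley ≈ 11, Oats ≈ 8, Soybeans ≈ 7.

Oats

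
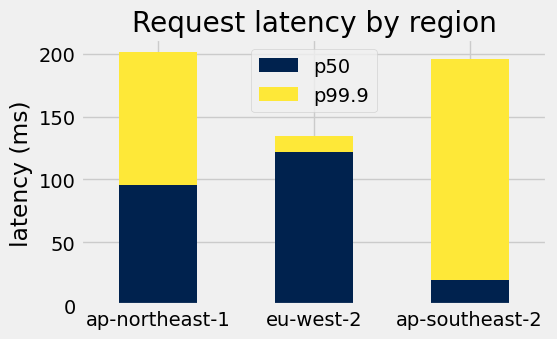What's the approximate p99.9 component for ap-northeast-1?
p99.9 top ≈ 200, bottom ≈ 100; segment ≈ 100.

≈ 100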